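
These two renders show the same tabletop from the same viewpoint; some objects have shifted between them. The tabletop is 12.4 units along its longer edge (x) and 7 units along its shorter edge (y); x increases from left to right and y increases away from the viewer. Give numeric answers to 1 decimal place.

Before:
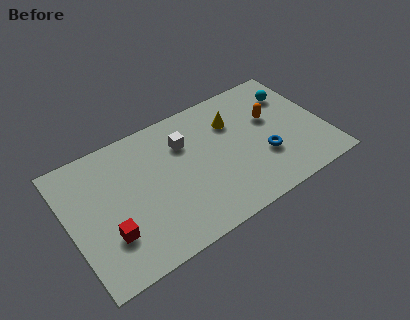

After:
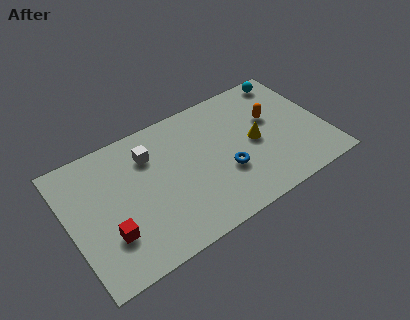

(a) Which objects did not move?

the red cube and the orange capsule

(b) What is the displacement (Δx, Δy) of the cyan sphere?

(0.0, 1.0)

The cyan sphere started near (11.2, 5.2) and ended near (11.2, 6.2).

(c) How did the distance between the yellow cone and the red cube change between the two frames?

+0.3

The distance was about 7.1 in the first image and 7.4 in the second, so they moved 0.3 units further apart.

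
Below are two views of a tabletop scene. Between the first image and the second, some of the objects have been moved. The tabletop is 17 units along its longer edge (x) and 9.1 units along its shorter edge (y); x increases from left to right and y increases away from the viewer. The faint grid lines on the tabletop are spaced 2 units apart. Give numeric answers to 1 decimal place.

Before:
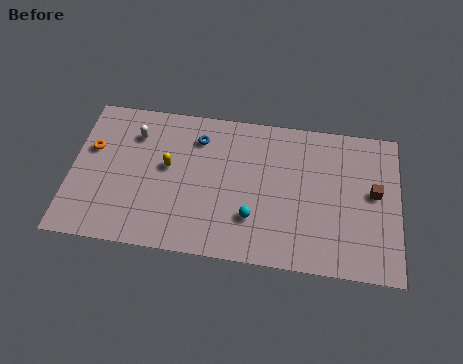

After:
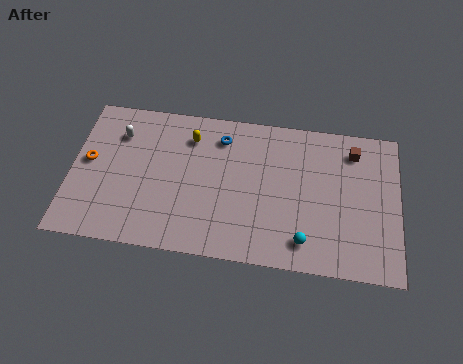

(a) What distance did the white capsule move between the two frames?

0.8

The white capsule was near (3.2, 6.9) before and (2.4, 6.8) after, so it travelled √(0.8² + 0.1²) ≈ 0.8 units.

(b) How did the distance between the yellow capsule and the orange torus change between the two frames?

+1.6

Before: roughly 4.0 units apart; after: 5.6. That's 1.6 units further apart.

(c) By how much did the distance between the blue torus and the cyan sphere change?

+1.9

Before: roughly 5.4 units apart; after: 7.3. That's 1.9 units further apart.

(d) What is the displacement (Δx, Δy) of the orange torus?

(-0.1, -0.8)

The orange torus started near (1.0, 5.7) and ended near (0.9, 4.9).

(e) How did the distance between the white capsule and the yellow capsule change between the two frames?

+1.2

Before: roughly 2.5 units apart; after: 3.7. That's 1.2 units further apart.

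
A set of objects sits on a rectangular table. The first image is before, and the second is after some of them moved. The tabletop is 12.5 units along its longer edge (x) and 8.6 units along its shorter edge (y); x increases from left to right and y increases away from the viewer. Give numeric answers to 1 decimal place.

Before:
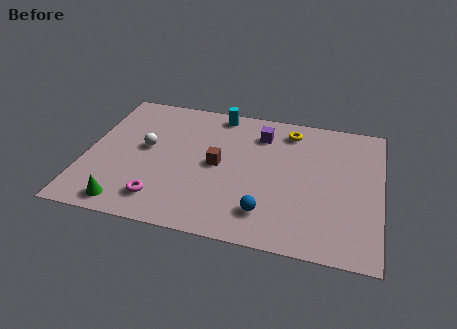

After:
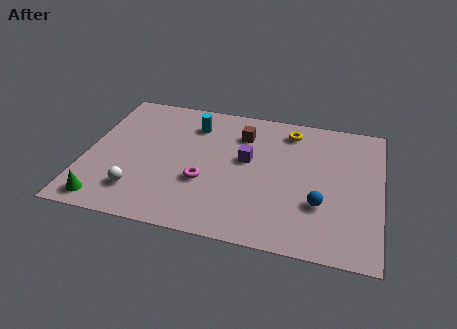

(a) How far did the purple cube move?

1.9

The purple cube moved from about (7.3, 6.7) to (6.8, 4.9), a distance of √(0.5² + 1.8²) ≈ 1.9.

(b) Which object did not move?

the yellow torus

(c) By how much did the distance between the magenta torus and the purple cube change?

-3.9

Before: roughly 6.4 units apart; after: 2.5. That's 3.9 units closer together.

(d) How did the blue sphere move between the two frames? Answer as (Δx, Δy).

(2.2, 1.0)

From the two frames, the blue sphere sits at roughly (7.8, 1.8) before and (10.0, 2.8) after.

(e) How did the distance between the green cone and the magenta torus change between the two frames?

+3.0

Before: roughly 1.5 units apart; after: 4.5. That's 3.0 units further apart.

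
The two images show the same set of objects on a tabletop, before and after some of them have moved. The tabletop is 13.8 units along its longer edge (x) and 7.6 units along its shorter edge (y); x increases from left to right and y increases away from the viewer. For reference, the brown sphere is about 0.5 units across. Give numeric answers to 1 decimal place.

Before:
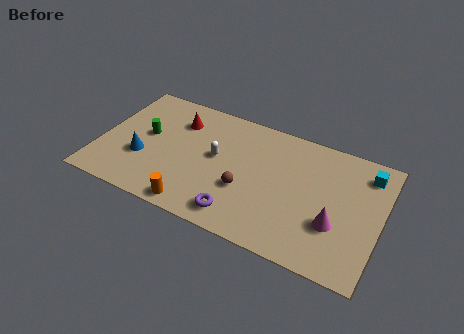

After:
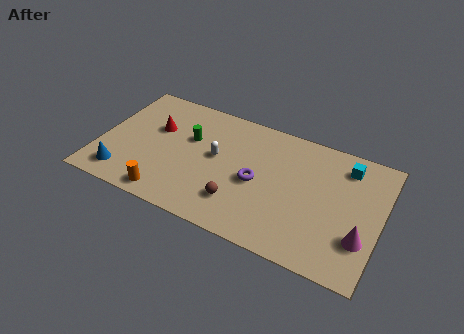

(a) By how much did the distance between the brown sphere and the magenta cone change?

+1.5

Before: roughly 4.4 units apart; after: 5.9. That's 1.5 units further apart.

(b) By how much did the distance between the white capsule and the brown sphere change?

+0.6

Before: roughly 2.1 units apart; after: 2.7. That's 0.6 units further apart.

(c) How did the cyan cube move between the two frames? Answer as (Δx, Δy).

(-1.0, 0.0)

The cyan cube was at about (12.9, 6.2) and moved to about (11.9, 6.2).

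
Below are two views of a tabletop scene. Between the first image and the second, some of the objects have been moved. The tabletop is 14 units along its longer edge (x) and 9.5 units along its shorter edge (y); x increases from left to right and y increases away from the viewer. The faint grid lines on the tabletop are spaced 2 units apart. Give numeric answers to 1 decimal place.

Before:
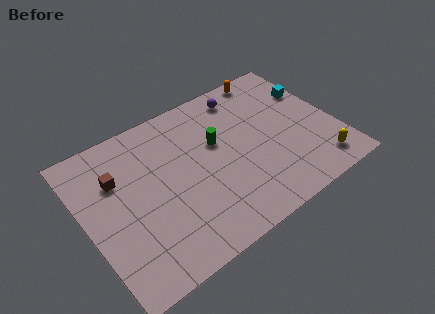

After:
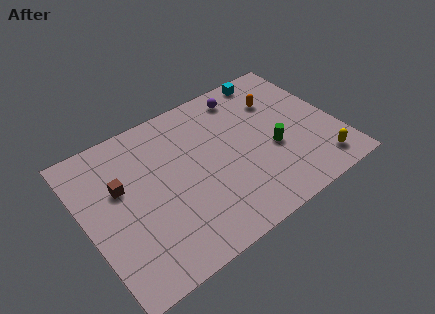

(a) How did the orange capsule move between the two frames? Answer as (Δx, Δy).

(0.0, -1.9)

From the two frames, the orange capsule sits at roughly (11.2, 8.7) before and (11.2, 6.8) after.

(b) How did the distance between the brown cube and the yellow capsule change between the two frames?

-0.3

They were about 11.6 units apart before and 11.3 after — 0.3 units closer together.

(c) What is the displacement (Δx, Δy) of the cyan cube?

(-2.0, 2.1)

From the two frames, the cyan cube sits at roughly (13.2, 6.5) before and (11.2, 8.6) after.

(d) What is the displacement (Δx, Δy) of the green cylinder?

(2.8, -2.0)

The green cylinder was at about (7.5, 5.8) and moved to about (10.3, 3.8).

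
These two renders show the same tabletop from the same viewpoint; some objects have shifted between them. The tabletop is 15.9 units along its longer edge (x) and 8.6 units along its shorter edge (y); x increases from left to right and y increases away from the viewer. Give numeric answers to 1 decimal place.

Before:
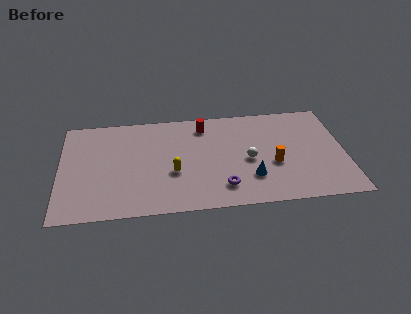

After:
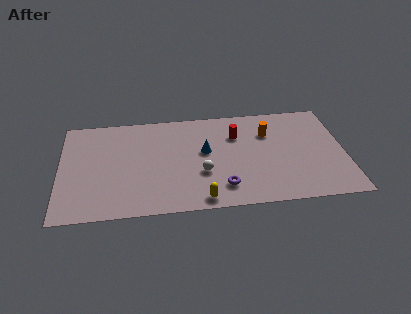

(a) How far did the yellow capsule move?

2.8

The yellow capsule was near (6.3, 3.3) before and (7.8, 0.9) after, so it travelled √(1.5² + 2.4²) ≈ 2.8 units.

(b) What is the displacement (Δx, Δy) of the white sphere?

(-2.6, -0.8)

The white sphere started near (10.5, 3.9) and ended near (7.9, 3.1).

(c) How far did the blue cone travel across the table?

3.5

The blue cone moved from about (10.6, 2.4) to (8.1, 4.9), a distance of √(2.5² + 2.5²) ≈ 3.5.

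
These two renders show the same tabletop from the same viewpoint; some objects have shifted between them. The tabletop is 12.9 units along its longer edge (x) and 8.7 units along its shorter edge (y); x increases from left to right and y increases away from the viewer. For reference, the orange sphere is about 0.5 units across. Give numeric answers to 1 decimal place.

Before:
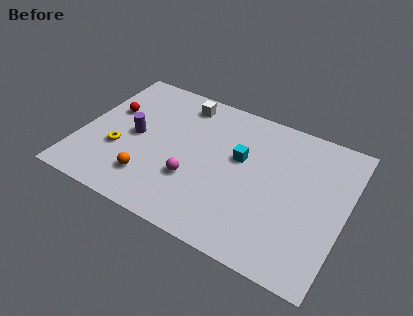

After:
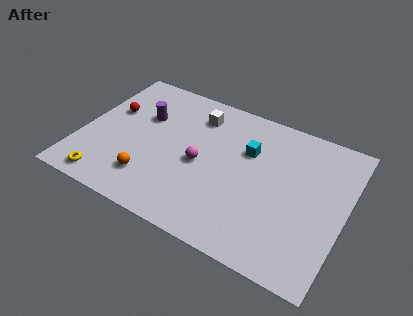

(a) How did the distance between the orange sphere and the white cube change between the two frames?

-0.3

The distance was about 5.5 in the first image and 5.2 in the second, so they moved 0.3 units closer together.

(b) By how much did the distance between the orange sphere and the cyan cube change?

+0.6

The distance was about 5.1 in the first image and 5.7 in the second, so they moved 0.6 units further apart.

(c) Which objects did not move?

the orange sphere and the red sphere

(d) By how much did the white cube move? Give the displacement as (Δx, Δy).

(0.8, -0.5)

The white cube started near (4.5, 7.4) and ended near (5.3, 6.9).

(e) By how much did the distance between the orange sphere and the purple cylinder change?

+1.3

They were about 2.5 units apart before and 3.8 after — 1.3 units further apart.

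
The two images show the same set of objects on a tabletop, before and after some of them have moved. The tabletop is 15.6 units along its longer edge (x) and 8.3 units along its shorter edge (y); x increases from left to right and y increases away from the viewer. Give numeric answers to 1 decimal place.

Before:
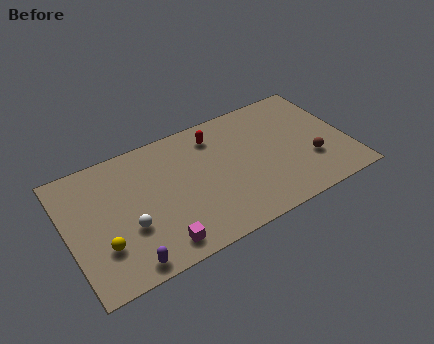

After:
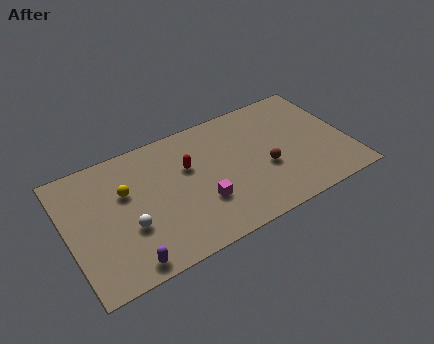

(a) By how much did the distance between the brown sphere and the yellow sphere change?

-3.8

The distance was about 11.7 in the first image and 7.9 in the second, so they moved 3.8 units closer together.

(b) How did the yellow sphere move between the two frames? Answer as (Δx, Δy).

(1.6, 2.8)

The yellow sphere was at about (1.7, 2.5) and moved to about (3.3, 5.3).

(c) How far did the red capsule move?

2.2

From (8.5, 6.7) to (6.8, 5.3), the red capsule covered √(1.7² + 1.4²) ≈ 2.2 units.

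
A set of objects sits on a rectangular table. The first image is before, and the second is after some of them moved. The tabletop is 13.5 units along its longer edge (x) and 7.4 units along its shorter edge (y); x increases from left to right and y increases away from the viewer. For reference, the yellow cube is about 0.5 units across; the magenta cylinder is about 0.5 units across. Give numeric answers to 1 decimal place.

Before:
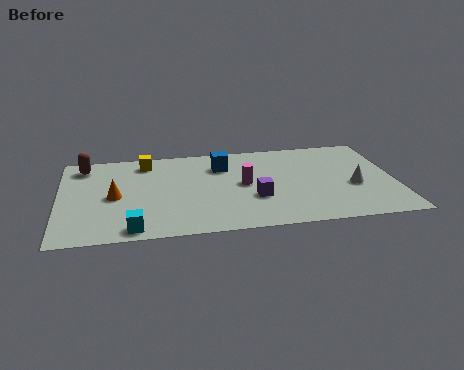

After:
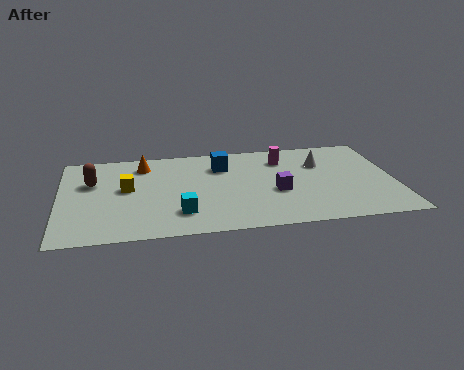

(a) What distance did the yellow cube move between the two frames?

2.2

From (3.5, 6.2) to (2.7, 4.1), the yellow cube covered √(0.8² + 2.1²) ≈ 2.2 units.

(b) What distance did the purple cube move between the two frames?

1.0

The purple cube was near (7.8, 2.6) before and (8.7, 3.0) after, so it travelled √(0.9² + 0.4²) ≈ 1.0 units.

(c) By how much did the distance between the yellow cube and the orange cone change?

-1.0

Before: roughly 3.0 units apart; after: 2.0. That's 1.0 units closer together.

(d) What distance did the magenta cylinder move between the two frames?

2.5

The magenta cylinder moved from about (7.4, 3.8) to (9.1, 5.7), a distance of √(1.7² + 1.9²) ≈ 2.5.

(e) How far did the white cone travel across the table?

2.4

The white cone moved from about (11.8, 3.0) to (10.6, 5.1), a distance of √(1.2² + 2.1²) ≈ 2.4.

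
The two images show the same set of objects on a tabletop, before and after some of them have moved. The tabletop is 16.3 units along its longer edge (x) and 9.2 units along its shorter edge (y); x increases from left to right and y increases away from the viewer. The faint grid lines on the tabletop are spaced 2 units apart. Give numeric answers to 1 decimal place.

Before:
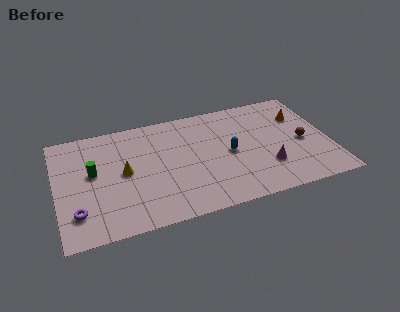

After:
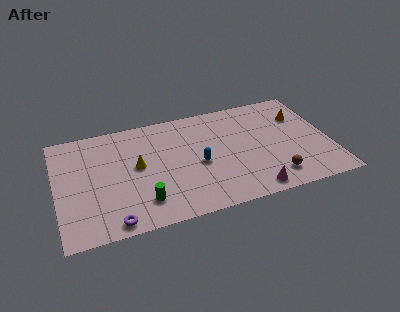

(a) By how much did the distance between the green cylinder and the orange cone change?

-1.8

The distance was about 12.7 in the first image and 10.9 in the second, so they moved 1.8 units closer together.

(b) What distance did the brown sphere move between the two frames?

3.2

The brown sphere moved from about (14.7, 4.2) to (12.7, 1.7), a distance of √(2.0² + 2.5²) ≈ 3.2.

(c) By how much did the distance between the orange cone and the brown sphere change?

+2.9

They were about 2.3 units apart before and 5.2 after — 2.9 units further apart.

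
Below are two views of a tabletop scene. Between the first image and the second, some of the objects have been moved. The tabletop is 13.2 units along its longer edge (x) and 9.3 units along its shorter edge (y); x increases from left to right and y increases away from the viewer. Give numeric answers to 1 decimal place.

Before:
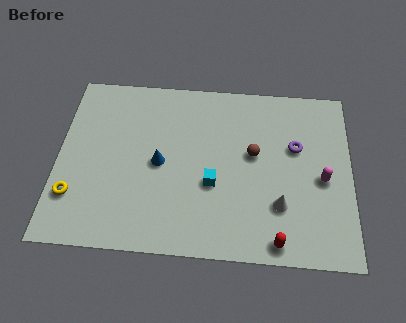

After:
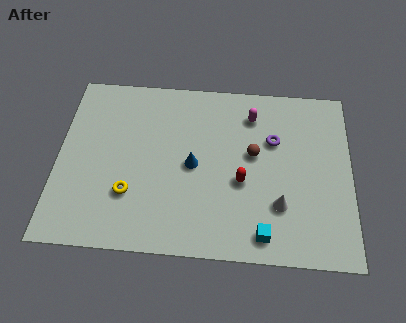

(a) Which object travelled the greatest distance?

the magenta capsule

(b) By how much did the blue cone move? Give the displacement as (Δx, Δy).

(1.5, 0.0)

From the two frames, the blue cone sits at roughly (4.6, 4.5) before and (6.1, 4.5) after.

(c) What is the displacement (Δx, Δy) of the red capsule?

(-1.6, 2.9)

The red capsule was at about (9.9, 0.9) and moved to about (8.3, 3.8).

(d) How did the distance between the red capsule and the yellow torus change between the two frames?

-4.1

The distance was about 9.2 in the first image and 5.1 in the second, so they moved 4.1 units closer together.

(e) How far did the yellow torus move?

2.5

The yellow torus moved from about (0.8, 2.5) to (3.3, 2.8), a distance of √(2.5² + 0.3²) ≈ 2.5.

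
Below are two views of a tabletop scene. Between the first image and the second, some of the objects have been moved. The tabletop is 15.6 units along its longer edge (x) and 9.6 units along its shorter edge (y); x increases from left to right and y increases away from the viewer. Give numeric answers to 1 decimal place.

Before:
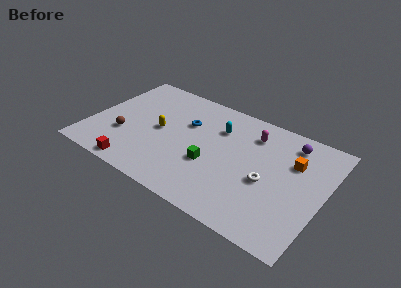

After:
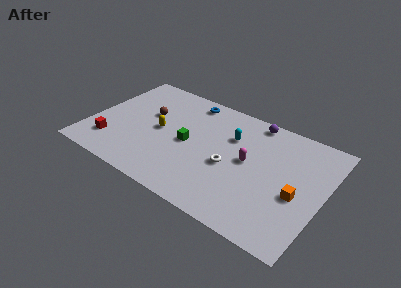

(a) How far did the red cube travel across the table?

2.4

The red cube was near (3.7, 0.9) before and (1.7, 2.2) after, so it travelled √(2.0² + 1.3²) ≈ 2.4 units.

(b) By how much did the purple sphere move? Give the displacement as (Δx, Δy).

(-2.6, 0.7)

The purple sphere started near (13.0, 8.0) and ended near (10.4, 8.7).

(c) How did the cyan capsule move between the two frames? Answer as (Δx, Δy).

(0.9, -0.3)

From the two frames, the cyan capsule sits at roughly (8.3, 6.9) before and (9.2, 6.6) after.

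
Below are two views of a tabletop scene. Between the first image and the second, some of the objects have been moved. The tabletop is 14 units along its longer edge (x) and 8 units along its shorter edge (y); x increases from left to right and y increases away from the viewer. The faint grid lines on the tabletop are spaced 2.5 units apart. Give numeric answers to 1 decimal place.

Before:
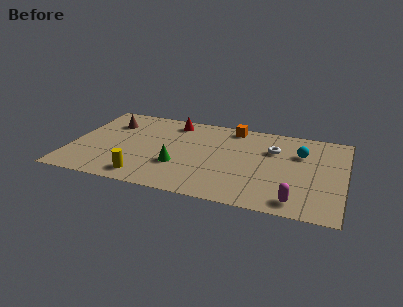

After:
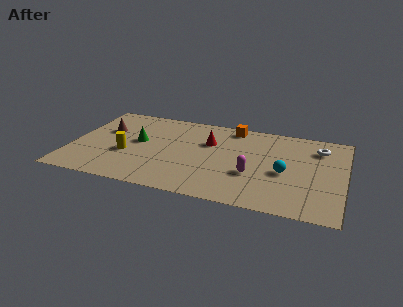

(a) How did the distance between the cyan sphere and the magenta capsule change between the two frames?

-2.7

Before: roughly 4.4 units apart; after: 1.7. That's 2.7 units closer together.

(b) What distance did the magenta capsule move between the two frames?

2.9

The magenta capsule was near (11.7, 1.1) before and (9.4, 2.9) after, so it travelled √(2.3² + 1.8²) ≈ 2.9 units.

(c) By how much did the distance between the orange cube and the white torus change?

+1.9

Before: roughly 2.7 units apart; after: 4.6. That's 1.9 units further apart.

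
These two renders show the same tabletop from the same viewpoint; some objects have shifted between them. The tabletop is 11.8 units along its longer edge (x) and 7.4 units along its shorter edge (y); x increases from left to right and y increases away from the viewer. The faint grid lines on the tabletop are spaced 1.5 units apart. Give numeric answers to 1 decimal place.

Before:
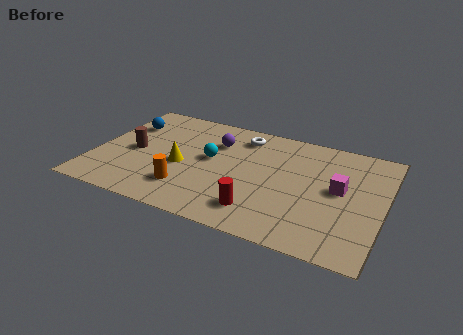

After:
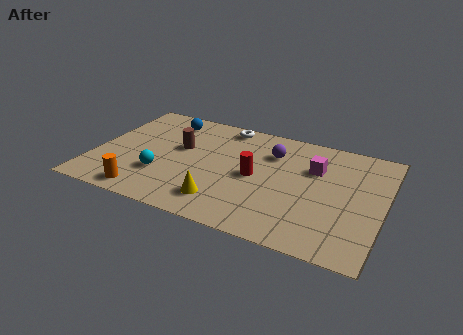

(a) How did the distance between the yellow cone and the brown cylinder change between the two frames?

+1.6

Before: roughly 2.0 units apart; after: 3.6. That's 1.6 units further apart.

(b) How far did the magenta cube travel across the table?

1.5

The magenta cube moved from about (10.0, 4.0) to (8.9, 5.0), a distance of √(1.1² + 1.0²) ≈ 1.5.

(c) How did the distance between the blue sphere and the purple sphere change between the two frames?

+0.8

Before: roughly 3.8 units apart; after: 4.6. That's 0.8 units further apart.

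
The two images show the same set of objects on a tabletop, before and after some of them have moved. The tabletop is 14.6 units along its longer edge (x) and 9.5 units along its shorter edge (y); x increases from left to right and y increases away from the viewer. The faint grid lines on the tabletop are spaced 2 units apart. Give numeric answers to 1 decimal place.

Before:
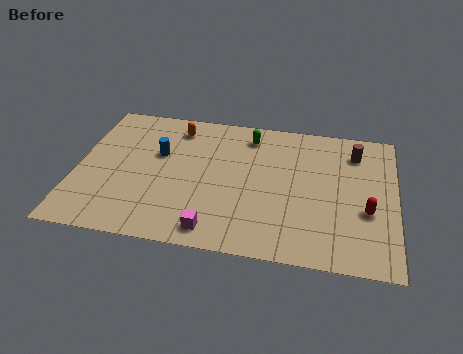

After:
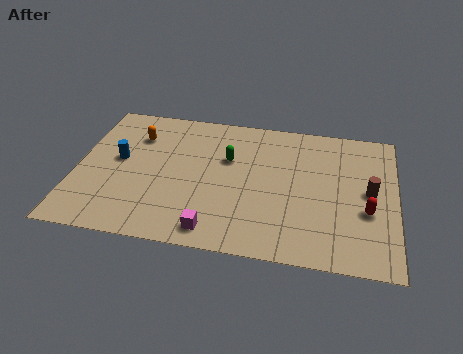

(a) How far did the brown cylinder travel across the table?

2.7

From (12.7, 7.5) to (13.4, 4.9), the brown cylinder covered √(0.7² + 2.6²) ≈ 2.7 units.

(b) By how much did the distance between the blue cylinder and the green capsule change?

+0.5

Before: roughly 4.6 units apart; after: 5.1. That's 0.5 units further apart.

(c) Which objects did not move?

the red capsule and the magenta cube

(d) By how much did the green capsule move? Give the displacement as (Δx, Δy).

(-0.9, -1.8)

The green capsule started near (7.8, 7.9) and ended near (6.9, 6.1).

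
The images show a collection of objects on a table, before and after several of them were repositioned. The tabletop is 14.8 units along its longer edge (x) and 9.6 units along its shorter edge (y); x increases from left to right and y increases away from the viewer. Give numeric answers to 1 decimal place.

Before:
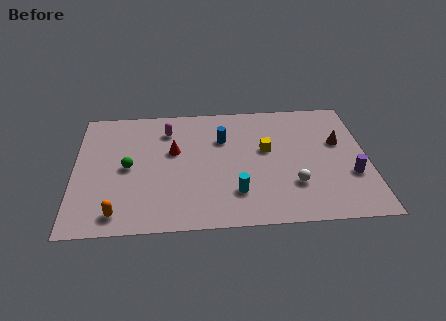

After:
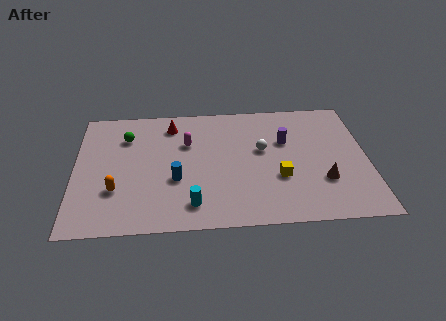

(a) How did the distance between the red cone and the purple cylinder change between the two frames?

-3.2

The distance was about 9.2 in the first image and 6.0 in the second, so they moved 3.2 units closer together.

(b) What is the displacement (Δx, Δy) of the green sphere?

(-0.1, 2.4)

The green sphere was at about (2.7, 4.7) and moved to about (2.6, 7.1).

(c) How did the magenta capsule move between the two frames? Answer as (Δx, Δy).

(1.0, -1.1)

From the two frames, the magenta capsule sits at roughly (4.7, 7.5) before and (5.7, 6.4) after.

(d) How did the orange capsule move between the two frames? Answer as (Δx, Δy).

(-0.1, 1.7)

The orange capsule started near (2.2, 1.3) and ended near (2.1, 3.0).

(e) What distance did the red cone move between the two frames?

2.1

From (5.0, 5.8) to (4.9, 7.9), the red cone covered √(0.1² + 2.1²) ≈ 2.1 units.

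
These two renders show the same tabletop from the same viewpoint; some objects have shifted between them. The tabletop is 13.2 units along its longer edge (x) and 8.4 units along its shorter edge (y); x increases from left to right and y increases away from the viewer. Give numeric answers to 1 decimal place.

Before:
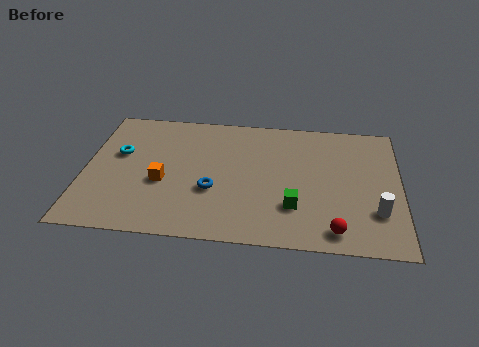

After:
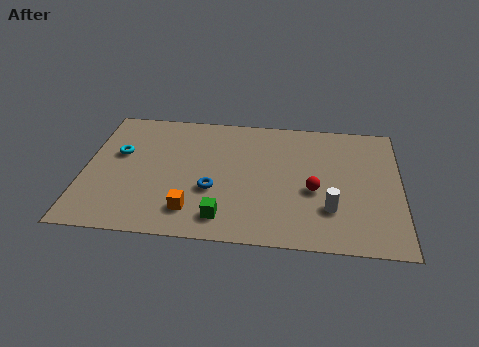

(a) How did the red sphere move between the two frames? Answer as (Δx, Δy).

(-0.9, 2.4)

From the two frames, the red sphere sits at roughly (10.5, 1.1) before and (9.6, 3.5) after.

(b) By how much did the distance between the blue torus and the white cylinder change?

-1.9

The distance was about 6.8 in the first image and 4.9 in the second, so they moved 1.9 units closer together.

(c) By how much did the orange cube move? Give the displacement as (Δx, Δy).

(1.3, -1.7)

From the two frames, the orange cube sits at roughly (3.3, 3.4) before and (4.6, 1.7) after.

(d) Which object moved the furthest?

the green cube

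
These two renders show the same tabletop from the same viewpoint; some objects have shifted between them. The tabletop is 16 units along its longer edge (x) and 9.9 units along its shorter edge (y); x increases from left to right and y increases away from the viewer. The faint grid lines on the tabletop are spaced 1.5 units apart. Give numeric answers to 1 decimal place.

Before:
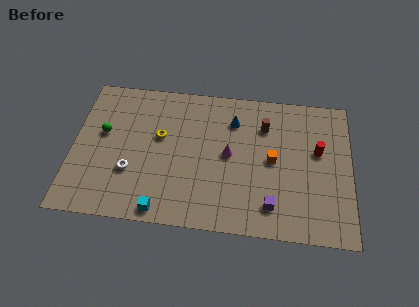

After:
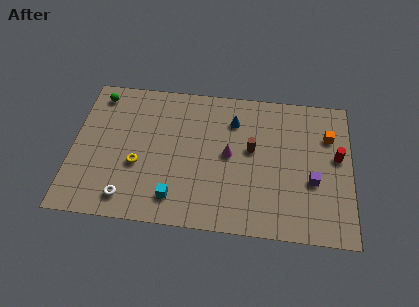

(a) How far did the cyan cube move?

1.1

From (5.3, 0.9) to (6.0, 1.8), the cyan cube covered √(0.7² + 0.9²) ≈ 1.1 units.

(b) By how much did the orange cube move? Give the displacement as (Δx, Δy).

(3.2, 2.0)

The orange cube started near (11.5, 5.0) and ended near (14.7, 7.0).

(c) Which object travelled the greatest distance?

the orange cube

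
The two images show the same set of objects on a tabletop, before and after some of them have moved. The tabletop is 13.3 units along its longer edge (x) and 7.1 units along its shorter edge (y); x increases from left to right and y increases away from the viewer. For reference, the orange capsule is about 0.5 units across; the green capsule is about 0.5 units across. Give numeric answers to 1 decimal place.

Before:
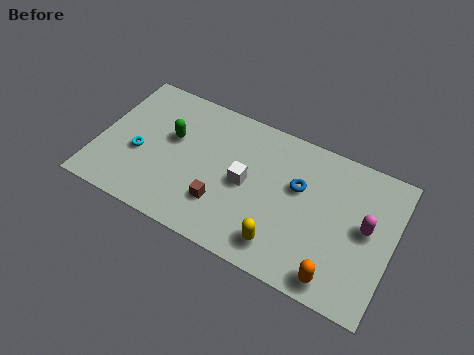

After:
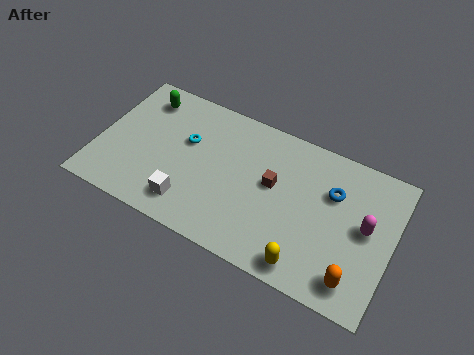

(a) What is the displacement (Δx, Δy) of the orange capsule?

(0.8, 0.3)

From the two frames, the orange capsule sits at roughly (11.1, 0.9) before and (11.9, 1.2) after.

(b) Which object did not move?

the magenta capsule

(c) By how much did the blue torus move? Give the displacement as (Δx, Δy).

(1.5, 0.4)

From the two frames, the blue torus sits at roughly (9.0, 4.4) before and (10.5, 4.8) after.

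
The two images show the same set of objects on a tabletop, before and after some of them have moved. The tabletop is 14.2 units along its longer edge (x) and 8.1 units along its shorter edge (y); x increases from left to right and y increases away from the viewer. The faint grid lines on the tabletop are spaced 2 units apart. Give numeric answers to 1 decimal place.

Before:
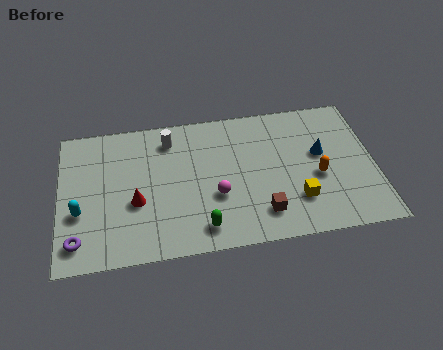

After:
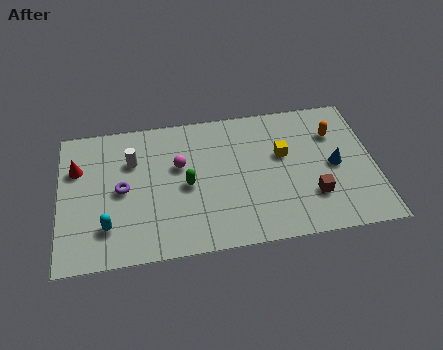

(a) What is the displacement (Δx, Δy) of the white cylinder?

(-1.7, -1.0)

The white cylinder started near (5.0, 6.6) and ended near (3.3, 5.6).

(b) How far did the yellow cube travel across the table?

2.7

The yellow cube was near (10.6, 2.2) before and (10.1, 4.9) after, so it travelled √(0.5² + 2.7²) ≈ 2.7 units.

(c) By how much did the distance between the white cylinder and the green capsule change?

-2.5

Before: roughly 5.5 units apart; after: 3.0. That's 2.5 units closer together.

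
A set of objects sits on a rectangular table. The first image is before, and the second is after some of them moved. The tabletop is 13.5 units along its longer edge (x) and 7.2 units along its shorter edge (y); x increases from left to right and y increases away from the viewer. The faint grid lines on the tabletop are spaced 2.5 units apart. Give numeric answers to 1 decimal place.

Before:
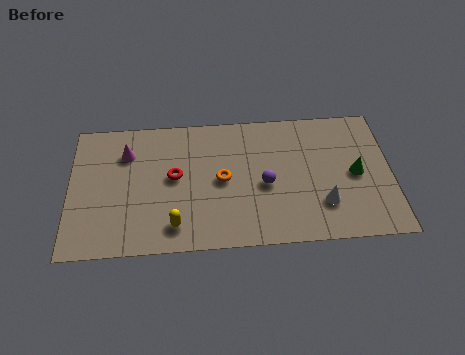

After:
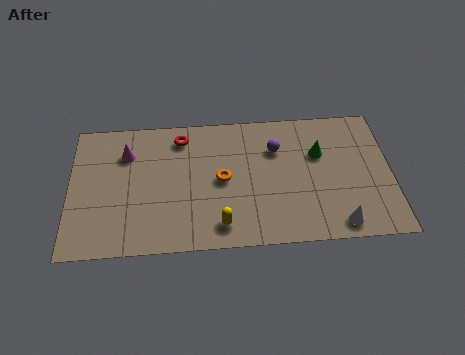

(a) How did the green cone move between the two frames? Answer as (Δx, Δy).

(-1.5, 1.2)

The green cone was at about (12.0, 3.5) and moved to about (10.5, 4.7).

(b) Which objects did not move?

the orange torus and the magenta cone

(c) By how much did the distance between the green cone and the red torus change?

-1.7

Before: roughly 7.6 units apart; after: 5.9. That's 1.7 units closer together.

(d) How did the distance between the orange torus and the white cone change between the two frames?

+1.0

Before: roughly 4.5 units apart; after: 5.5. That's 1.0 units further apart.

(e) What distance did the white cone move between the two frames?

1.3

The white cone moved from about (10.6, 2.0) to (11.2, 0.9), a distance of √(0.6² + 1.1²) ≈ 1.3.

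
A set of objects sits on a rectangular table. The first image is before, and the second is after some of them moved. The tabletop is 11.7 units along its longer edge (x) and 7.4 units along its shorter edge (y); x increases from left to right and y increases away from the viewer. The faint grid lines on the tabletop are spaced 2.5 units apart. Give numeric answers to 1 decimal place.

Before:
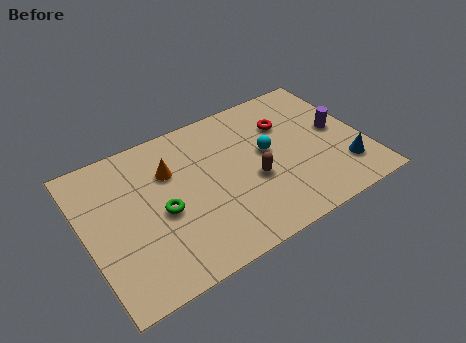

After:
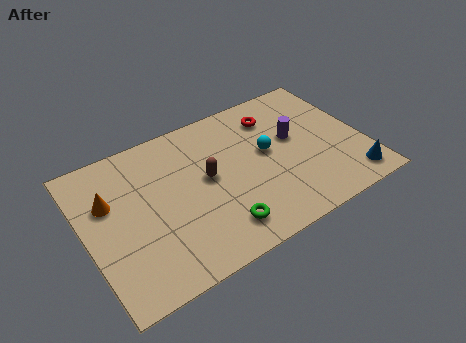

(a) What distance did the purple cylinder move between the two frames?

1.8

The purple cylinder was near (10.7, 3.9) before and (8.9, 4.3) after, so it travelled √(1.8² + 0.4²) ≈ 1.8 units.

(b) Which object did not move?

the cyan sphere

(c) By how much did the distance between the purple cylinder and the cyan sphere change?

-1.8

Before: roughly 3.0 units apart; after: 1.2. That's 1.8 units closer together.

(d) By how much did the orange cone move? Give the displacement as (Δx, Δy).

(-2.6, -0.3)

The orange cone was at about (3.7, 5.1) and moved to about (1.1, 4.8).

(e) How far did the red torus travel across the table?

0.7

The red torus moved from about (8.7, 5.2) to (8.3, 5.8), a distance of √(0.4² + 0.6²) ≈ 0.7.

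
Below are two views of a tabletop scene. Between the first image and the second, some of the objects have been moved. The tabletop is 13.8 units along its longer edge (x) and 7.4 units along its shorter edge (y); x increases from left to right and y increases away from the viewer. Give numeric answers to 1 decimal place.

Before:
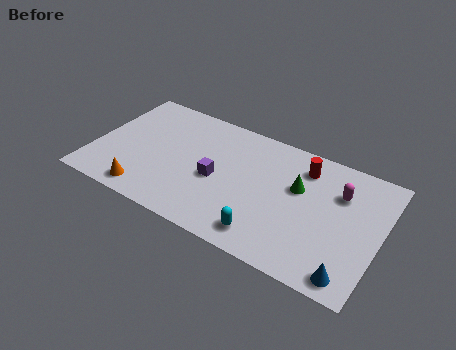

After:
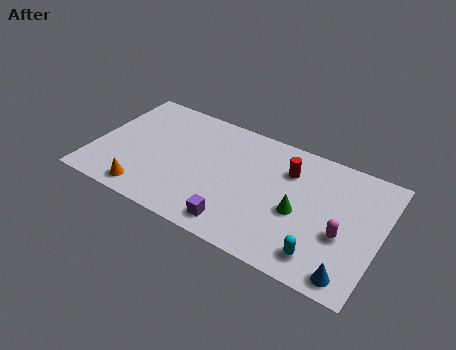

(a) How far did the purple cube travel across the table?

2.6

From (6.0, 3.3) to (7.3, 1.1), the purple cube covered √(1.3² + 2.2²) ≈ 2.6 units.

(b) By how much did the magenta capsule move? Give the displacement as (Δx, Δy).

(0.4, -2.3)

The magenta capsule started near (11.7, 5.2) and ended near (12.1, 2.9).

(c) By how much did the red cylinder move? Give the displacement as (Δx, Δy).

(-0.7, -0.5)

The red cylinder started near (9.9, 5.9) and ended near (9.2, 5.4).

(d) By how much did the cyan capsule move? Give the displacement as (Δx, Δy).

(2.6, 0.1)

From the two frames, the cyan capsule sits at roughly (8.7, 1.2) before and (11.3, 1.3) after.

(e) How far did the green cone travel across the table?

1.4

The green cone moved from about (9.8, 4.6) to (10.0, 3.2), a distance of √(0.2² + 1.4²) ≈ 1.4.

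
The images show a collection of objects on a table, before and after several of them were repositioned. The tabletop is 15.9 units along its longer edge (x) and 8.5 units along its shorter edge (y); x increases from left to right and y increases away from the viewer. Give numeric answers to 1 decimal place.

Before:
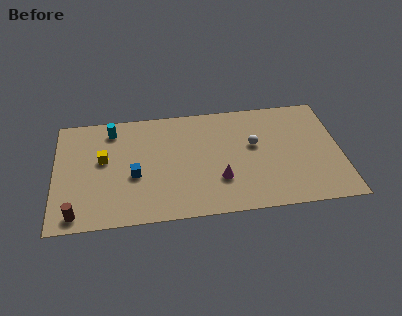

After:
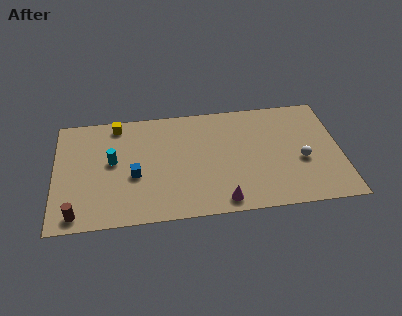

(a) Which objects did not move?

the blue cube and the brown cylinder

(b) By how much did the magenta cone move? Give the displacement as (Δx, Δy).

(0.1, -1.6)

From the two frames, the magenta cone sits at roughly (9.1, 2.6) before and (9.2, 1.0) after.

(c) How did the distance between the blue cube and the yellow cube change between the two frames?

+1.9

Before: roughly 2.2 units apart; after: 4.1. That's 1.9 units further apart.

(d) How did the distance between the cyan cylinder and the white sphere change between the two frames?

+2.4

Before: roughly 8.2 units apart; after: 10.6. That's 2.4 units further apart.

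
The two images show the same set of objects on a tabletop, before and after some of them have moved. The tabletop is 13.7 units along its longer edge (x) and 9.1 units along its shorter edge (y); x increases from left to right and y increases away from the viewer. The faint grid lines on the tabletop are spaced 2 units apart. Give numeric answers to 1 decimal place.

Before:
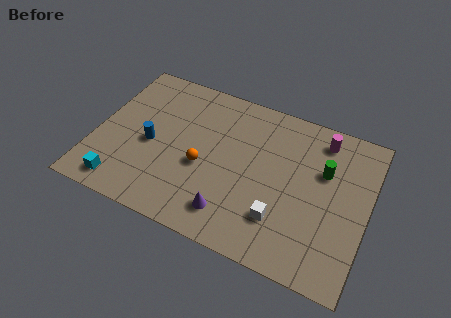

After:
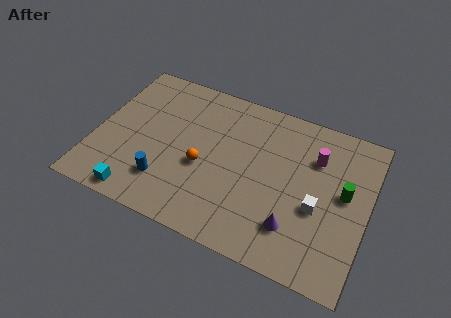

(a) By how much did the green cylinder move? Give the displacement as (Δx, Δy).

(1.1, -0.9)

The green cylinder started near (11.4, 5.9) and ended near (12.5, 5.0).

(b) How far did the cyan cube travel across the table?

0.9

From (1.7, 1.2) to (2.6, 0.9), the cyan cube covered √(0.9² + 0.3²) ≈ 0.9 units.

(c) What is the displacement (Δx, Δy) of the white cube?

(1.7, 1.3)

The white cube started near (9.6, 2.4) and ended near (11.3, 3.7).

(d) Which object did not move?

the orange sphere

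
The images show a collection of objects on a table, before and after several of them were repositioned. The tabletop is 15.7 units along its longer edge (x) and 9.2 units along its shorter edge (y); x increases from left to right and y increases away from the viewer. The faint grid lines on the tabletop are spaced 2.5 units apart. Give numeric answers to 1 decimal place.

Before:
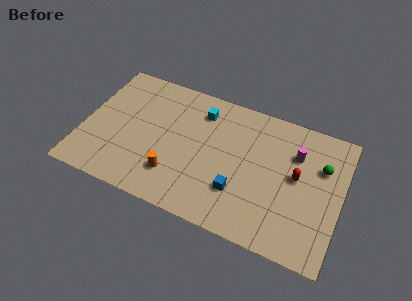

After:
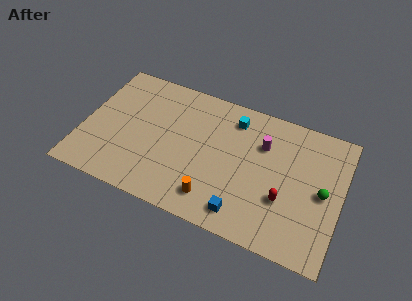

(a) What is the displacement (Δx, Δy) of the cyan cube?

(2.0, 0.2)

The cyan cube was at about (6.9, 7.3) and moved to about (8.9, 7.5).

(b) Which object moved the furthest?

the orange cylinder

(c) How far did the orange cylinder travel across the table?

2.6

From (5.8, 2.3) to (8.3, 1.7), the orange cylinder covered √(2.5² + 0.6²) ≈ 2.6 units.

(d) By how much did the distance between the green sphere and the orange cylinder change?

-2.5

They were about 9.4 units apart before and 6.9 after — 2.5 units closer together.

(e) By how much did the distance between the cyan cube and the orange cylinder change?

+0.7

The distance was about 5.1 in the first image and 5.8 in the second, so they moved 0.7 units further apart.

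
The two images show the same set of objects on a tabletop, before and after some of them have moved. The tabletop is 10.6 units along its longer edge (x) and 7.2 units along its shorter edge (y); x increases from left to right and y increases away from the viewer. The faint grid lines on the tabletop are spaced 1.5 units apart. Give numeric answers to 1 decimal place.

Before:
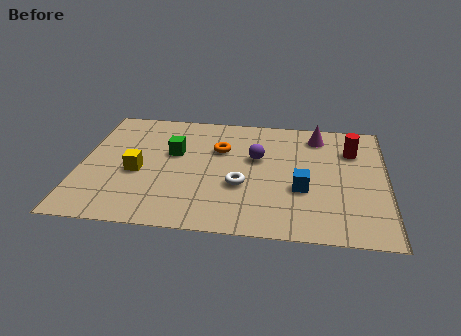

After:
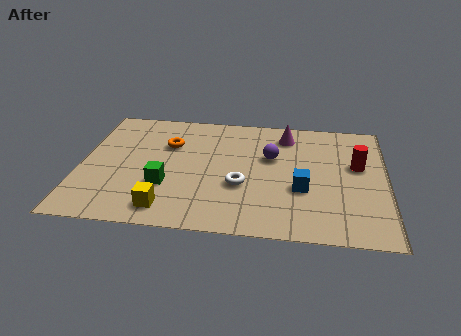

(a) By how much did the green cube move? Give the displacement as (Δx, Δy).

(-0.2, -2.0)

The green cube started near (3.2, 4.4) and ended near (3.0, 2.4).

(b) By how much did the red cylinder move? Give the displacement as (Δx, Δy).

(0.2, -0.9)

The red cylinder started near (9.4, 5.2) and ended near (9.6, 4.3).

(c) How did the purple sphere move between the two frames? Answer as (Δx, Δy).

(0.5, 0.1)

The purple sphere started near (6.1, 4.4) and ended near (6.6, 4.5).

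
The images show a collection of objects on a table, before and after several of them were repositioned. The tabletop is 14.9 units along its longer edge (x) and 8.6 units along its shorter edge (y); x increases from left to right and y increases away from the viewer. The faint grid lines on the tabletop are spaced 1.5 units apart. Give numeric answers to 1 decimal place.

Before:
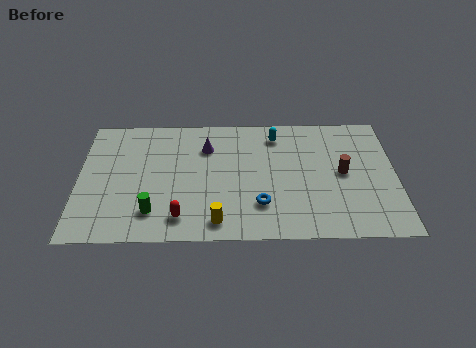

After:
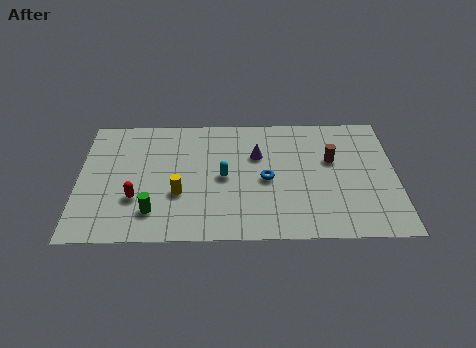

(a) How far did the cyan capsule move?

3.8

The cyan capsule was near (9.3, 7.1) before and (6.8, 4.2) after, so it travelled √(2.5² + 2.9²) ≈ 3.8 units.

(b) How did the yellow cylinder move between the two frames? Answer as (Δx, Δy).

(-1.8, 1.9)

The yellow cylinder was at about (6.5, 1.2) and moved to about (4.7, 3.1).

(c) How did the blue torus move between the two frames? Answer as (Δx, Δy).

(0.3, 1.7)

The blue torus started near (8.5, 2.3) and ended near (8.8, 4.0).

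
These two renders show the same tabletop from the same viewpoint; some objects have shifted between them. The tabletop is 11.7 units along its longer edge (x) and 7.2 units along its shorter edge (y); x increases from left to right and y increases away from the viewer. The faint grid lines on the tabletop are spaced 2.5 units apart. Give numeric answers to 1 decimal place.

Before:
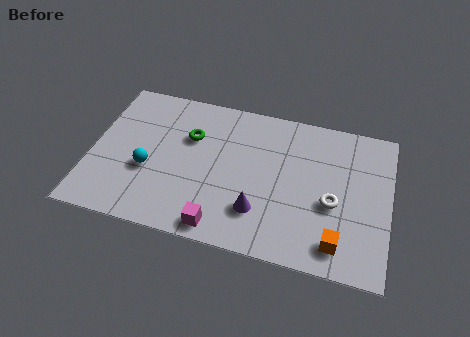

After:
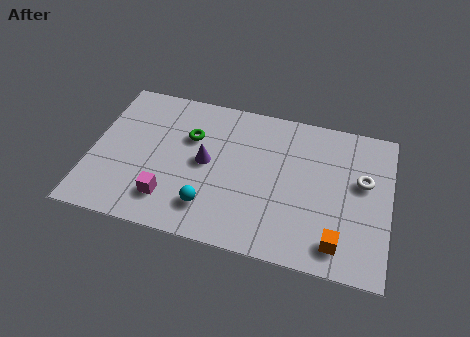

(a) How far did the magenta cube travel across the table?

2.2

The magenta cube was near (5.3, 0.8) before and (3.2, 1.6) after, so it travelled √(2.1² + 0.8²) ≈ 2.2 units.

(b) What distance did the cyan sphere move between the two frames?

2.8

The cyan sphere moved from about (2.3, 2.8) to (4.8, 1.6), a distance of √(2.5² + 1.2²) ≈ 2.8.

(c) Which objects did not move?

the orange cube and the green torus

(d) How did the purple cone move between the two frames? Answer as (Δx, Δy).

(-2.2, 1.8)

The purple cone was at about (6.7, 1.9) and moved to about (4.5, 3.7).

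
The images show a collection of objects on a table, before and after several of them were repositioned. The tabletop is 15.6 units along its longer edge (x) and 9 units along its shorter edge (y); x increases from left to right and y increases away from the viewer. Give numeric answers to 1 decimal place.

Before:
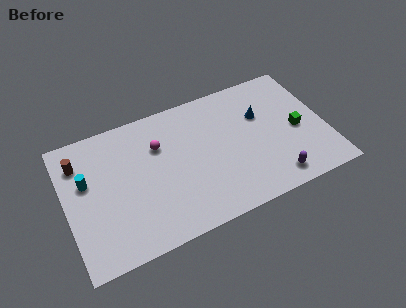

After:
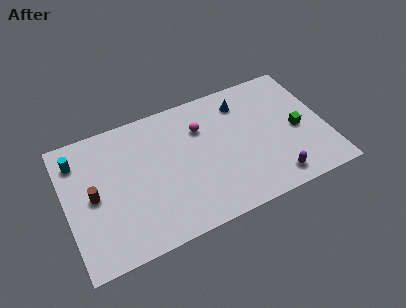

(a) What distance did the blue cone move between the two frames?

1.6

The blue cone moved from about (11.9, 5.9) to (10.9, 7.2), a distance of √(1.0² + 1.3²) ≈ 1.6.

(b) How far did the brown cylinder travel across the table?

2.6

The brown cylinder moved from about (1.0, 6.9) to (1.6, 4.4), a distance of √(0.6² + 2.5²) ≈ 2.6.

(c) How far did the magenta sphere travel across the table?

2.6

The magenta sphere moved from about (5.7, 6.2) to (8.3, 6.4), a distance of √(2.6² + 0.2²) ≈ 2.6.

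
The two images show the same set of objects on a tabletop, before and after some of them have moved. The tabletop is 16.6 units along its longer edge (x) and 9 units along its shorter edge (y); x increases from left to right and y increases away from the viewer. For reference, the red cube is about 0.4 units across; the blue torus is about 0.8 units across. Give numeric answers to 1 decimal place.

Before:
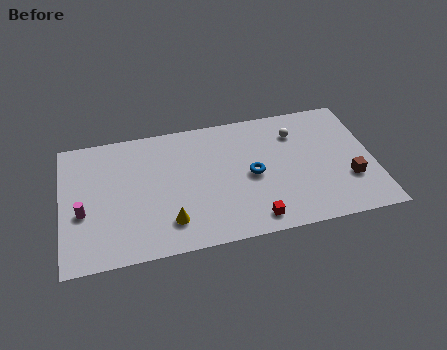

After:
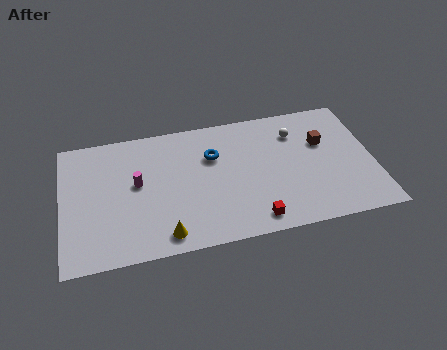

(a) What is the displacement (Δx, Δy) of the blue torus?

(-2.0, 1.8)

The blue torus started near (10.1, 4.3) and ended near (8.1, 6.1).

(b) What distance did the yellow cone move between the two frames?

0.9

From (5.6, 2.0) to (5.3, 1.2), the yellow cone covered √(0.3² + 0.8²) ≈ 0.9 units.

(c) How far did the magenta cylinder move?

3.2

The magenta cylinder was near (1.1, 3.6) before and (4.0, 5.0) after, so it travelled √(2.9² + 1.4²) ≈ 3.2 units.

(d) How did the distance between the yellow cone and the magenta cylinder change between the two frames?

-0.8

The distance was about 4.8 in the first image and 4.0 in the second, so they moved 0.8 units closer together.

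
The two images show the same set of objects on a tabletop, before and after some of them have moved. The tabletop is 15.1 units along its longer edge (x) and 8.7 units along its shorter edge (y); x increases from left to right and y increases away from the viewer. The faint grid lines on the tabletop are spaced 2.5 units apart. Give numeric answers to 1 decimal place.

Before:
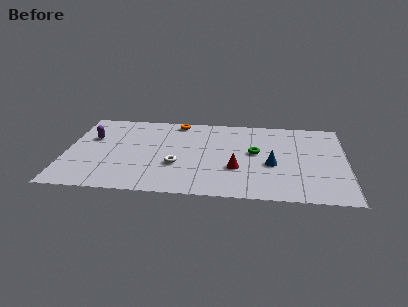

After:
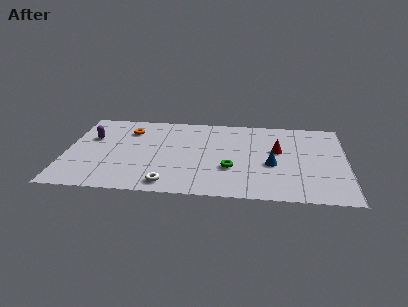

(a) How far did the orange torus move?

2.9

The orange torus was near (5.9, 7.8) before and (3.3, 6.6) after, so it travelled √(2.6² + 1.2²) ≈ 2.9 units.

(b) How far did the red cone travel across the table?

3.0

From (9.2, 3.0) to (11.4, 5.1), the red cone covered √(2.2² + 2.1²) ≈ 3.0 units.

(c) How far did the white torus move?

2.0

From (6.0, 3.1) to (5.6, 1.1), the white torus covered √(0.4² + 2.0²) ≈ 2.0 units.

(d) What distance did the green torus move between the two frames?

2.2

The green torus was near (10.2, 4.8) before and (8.9, 3.0) after, so it travelled √(1.3² + 1.8²) ≈ 2.2 units.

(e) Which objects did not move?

the purple capsule and the blue cone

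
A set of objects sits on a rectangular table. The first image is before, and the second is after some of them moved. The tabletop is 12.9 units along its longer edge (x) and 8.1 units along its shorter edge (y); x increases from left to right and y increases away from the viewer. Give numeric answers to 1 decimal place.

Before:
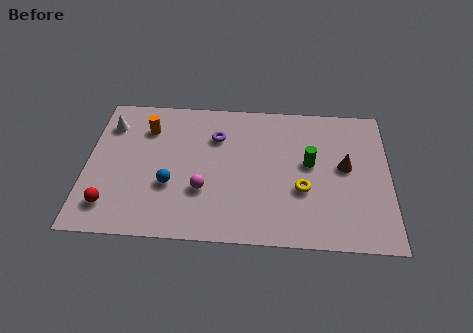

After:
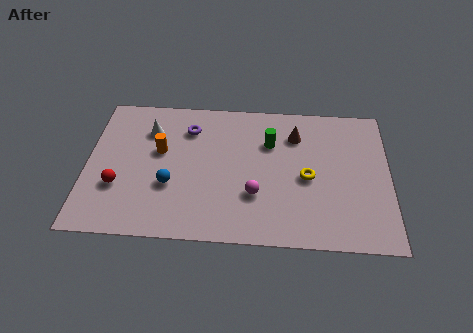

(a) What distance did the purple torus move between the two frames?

1.3

From (5.5, 5.8) to (4.3, 6.2), the purple torus covered √(1.2² + 0.4²) ≈ 1.3 units.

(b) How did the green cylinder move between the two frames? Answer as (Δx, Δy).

(-1.7, 1.1)

The green cylinder was at about (9.5, 4.5) and moved to about (7.8, 5.6).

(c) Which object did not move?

the blue sphere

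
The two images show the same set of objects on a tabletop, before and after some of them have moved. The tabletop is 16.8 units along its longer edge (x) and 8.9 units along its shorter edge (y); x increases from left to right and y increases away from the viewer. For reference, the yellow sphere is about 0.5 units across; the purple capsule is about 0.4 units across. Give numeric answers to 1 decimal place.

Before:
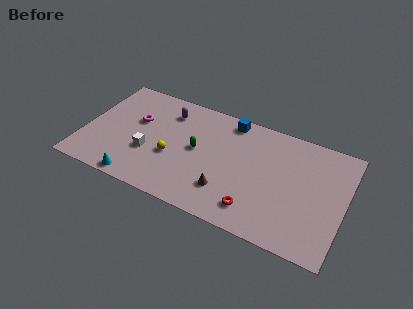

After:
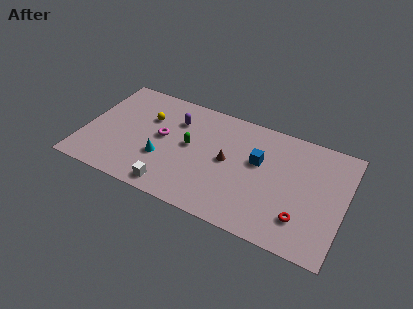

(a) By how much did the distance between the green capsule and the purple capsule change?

-1.2

The distance was about 3.2 in the first image and 2.0 in the second, so they moved 1.2 units closer together.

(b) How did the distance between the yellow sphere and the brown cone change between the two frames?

+1.7

Before: roughly 3.9 units apart; after: 5.6. That's 1.7 units further apart.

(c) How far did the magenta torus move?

1.9

From (3.2, 5.5) to (5.0, 4.8), the magenta torus covered √(1.8² + 0.7²) ≈ 1.9 units.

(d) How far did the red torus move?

2.9

From (11.4, 1.7) to (14.3, 2.2), the red torus covered √(2.9² + 0.5²) ≈ 2.9 units.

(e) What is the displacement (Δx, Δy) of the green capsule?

(-0.5, 0.1)

The green capsule started near (7.3, 4.7) and ended near (6.8, 4.8).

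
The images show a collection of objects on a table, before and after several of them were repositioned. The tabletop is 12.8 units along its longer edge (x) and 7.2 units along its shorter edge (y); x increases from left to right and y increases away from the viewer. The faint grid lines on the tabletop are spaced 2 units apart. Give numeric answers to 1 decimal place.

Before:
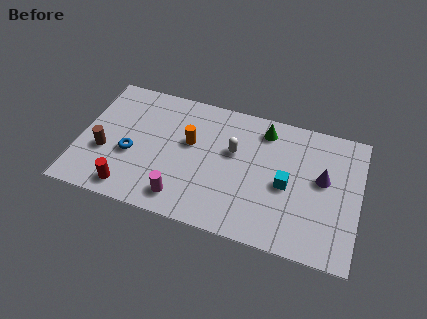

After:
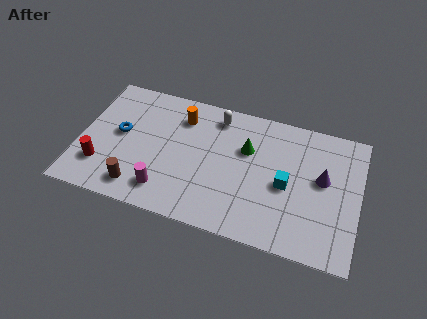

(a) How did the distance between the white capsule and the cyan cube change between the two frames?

+1.7

Before: roughly 2.7 units apart; after: 4.4. That's 1.7 units further apart.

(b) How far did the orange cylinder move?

1.4

The orange cylinder moved from about (5.0, 4.3) to (4.5, 5.6), a distance of √(0.5² + 1.3²) ≈ 1.4.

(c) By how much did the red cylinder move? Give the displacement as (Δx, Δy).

(-1.4, 0.9)

The red cylinder started near (2.5, 1.0) and ended near (1.1, 1.9).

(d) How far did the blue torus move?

1.2

The blue torus was near (2.4, 2.9) before and (1.8, 3.9) after, so it travelled √(0.6² + 1.0²) ≈ 1.2 units.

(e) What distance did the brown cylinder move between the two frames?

2.3

From (1.2, 2.7) to (2.9, 1.2), the brown cylinder covered √(1.7² + 1.5²) ≈ 2.3 units.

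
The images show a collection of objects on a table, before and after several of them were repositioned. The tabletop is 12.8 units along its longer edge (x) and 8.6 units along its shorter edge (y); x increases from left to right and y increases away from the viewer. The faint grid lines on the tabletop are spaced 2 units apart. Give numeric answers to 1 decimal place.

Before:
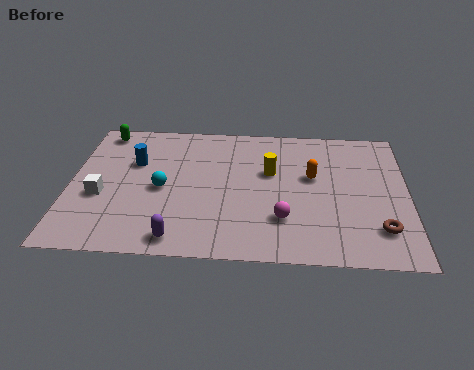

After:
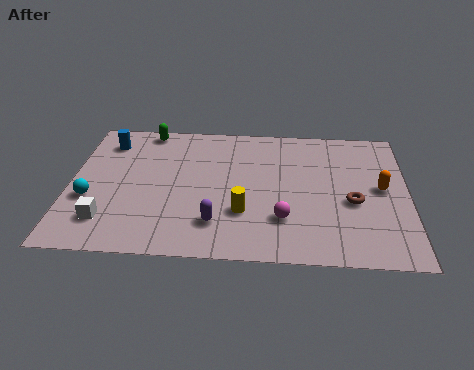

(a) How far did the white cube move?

1.5

The white cube was near (1.2, 3.4) before and (1.5, 1.9) after, so it travelled √(0.3² + 1.5²) ≈ 1.5 units.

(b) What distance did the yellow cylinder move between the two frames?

2.8

The yellow cylinder moved from about (7.6, 5.3) to (6.6, 2.7), a distance of √(1.0² + 2.6²) ≈ 2.8.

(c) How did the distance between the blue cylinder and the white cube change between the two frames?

+2.5

The distance was about 2.5 in the first image and 5.0 in the second, so they moved 2.5 units further apart.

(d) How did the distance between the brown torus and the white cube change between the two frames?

-1.2

The distance was about 10.6 in the first image and 9.4 in the second, so they moved 1.2 units closer together.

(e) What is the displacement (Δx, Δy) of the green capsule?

(1.7, 0.2)

From the two frames, the green capsule sits at roughly (1.1, 7.6) before and (2.8, 7.8) after.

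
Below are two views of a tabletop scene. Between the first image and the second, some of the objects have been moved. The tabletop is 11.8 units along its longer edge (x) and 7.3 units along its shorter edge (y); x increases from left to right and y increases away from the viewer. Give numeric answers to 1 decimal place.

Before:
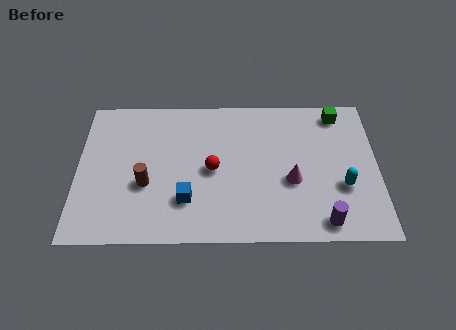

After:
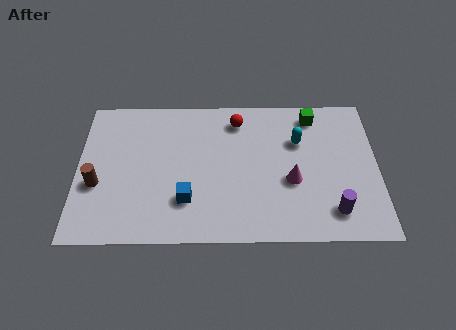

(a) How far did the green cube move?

1.0

From (10.3, 6.3) to (9.3, 6.2), the green cube covered √(1.0² + 0.1²) ≈ 1.0 units.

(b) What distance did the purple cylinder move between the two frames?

0.6

The purple cylinder was near (9.6, 0.9) before and (10.0, 1.4) after, so it travelled √(0.4² + 0.5²) ≈ 0.6 units.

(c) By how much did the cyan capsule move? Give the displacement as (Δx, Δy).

(-1.7, 2.3)

The cyan capsule was at about (10.4, 2.6) and moved to about (8.7, 4.9).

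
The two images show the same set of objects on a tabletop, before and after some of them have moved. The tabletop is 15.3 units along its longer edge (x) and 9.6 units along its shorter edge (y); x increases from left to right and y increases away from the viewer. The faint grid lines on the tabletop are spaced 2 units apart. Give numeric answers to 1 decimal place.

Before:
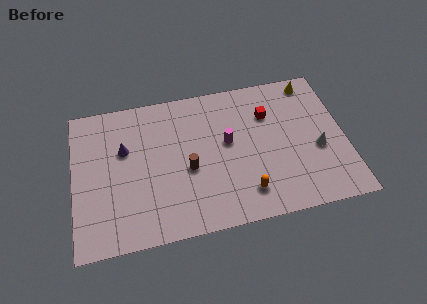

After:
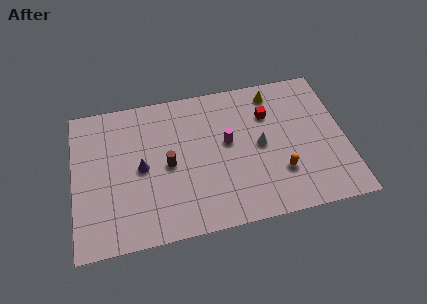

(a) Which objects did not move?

the red cube and the magenta cylinder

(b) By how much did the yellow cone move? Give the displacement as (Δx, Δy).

(-2.2, -0.3)

From the two frames, the yellow cone sits at roughly (13.7, 8.5) before and (11.5, 8.2) after.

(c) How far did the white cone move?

3.3

The white cone was near (13.7, 3.9) before and (10.5, 4.8) after, so it travelled √(3.2² + 0.9²) ≈ 3.3 units.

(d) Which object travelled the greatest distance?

the white cone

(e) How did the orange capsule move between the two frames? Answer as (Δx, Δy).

(2.0, 0.9)

The orange capsule started near (9.5, 1.9) and ended near (11.5, 2.8).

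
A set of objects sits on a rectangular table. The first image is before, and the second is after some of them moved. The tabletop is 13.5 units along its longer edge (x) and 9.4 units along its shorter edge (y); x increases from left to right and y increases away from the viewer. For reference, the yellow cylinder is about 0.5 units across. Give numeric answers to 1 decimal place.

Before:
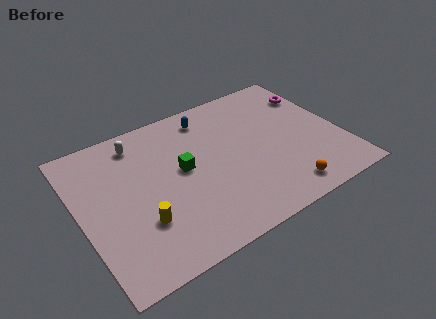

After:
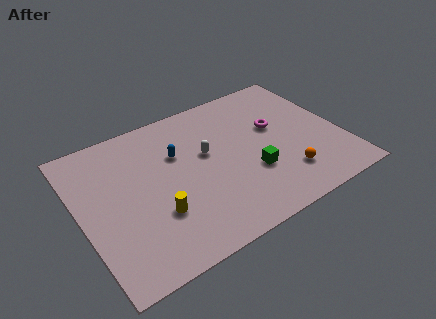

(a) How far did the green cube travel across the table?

3.8

The green cube was near (5.3, 5.1) before and (8.6, 3.2) after, so it travelled √(3.3² + 1.9²) ≈ 3.8 units.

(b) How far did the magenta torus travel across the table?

2.8

From (12.7, 7.0) to (10.3, 5.6), the magenta torus covered √(2.4² + 1.4²) ≈ 2.8 units.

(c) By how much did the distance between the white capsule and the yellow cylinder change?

-1.1

They were about 5.0 units apart before and 3.9 after — 1.1 units closer together.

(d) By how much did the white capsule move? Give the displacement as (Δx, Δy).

(3.2, -2.4)

The white capsule was at about (3.4, 7.9) and moved to about (6.6, 5.5).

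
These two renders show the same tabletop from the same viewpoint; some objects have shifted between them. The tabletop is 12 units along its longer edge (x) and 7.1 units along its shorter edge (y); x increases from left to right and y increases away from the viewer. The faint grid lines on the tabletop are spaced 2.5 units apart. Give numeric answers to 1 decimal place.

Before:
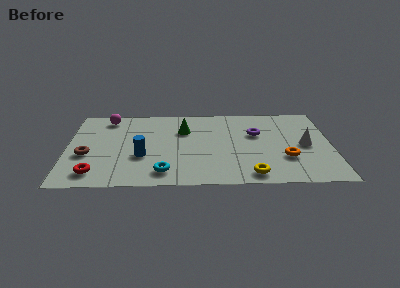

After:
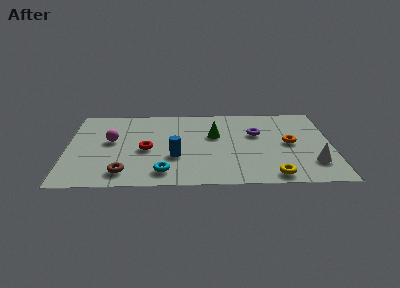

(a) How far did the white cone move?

1.6

The white cone moved from about (10.8, 3.4) to (11.1, 1.8), a distance of √(0.3² + 1.6²) ≈ 1.6.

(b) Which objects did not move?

the cyan torus and the purple torus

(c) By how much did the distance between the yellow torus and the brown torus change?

-0.9

The distance was about 7.6 in the first image and 6.7 in the second, so they moved 0.9 units closer together.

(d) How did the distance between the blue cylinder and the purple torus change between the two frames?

-1.3

The distance was about 5.5 in the first image and 4.2 in the second, so they moved 1.3 units closer together.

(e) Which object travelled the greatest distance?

the red torus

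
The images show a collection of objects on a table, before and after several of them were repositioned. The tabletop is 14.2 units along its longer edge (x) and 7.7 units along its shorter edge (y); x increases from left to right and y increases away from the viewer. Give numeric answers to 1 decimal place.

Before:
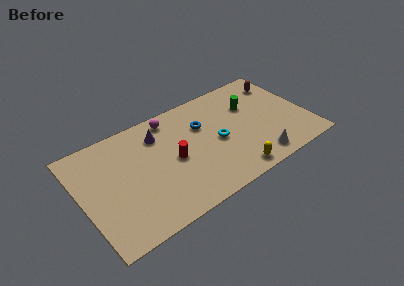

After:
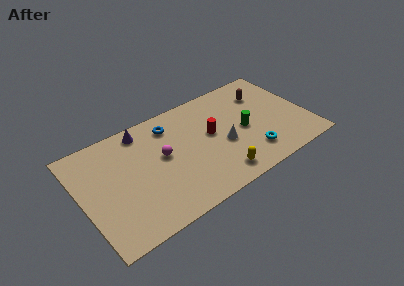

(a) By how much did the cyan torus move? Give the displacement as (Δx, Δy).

(1.8, -1.9)

The cyan torus started near (8.5, 3.6) and ended near (10.3, 1.7).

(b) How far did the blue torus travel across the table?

2.1

The blue torus moved from about (7.8, 5.2) to (5.9, 6.2), a distance of √(1.9² + 1.0²) ≈ 2.1.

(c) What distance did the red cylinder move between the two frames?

2.6

The red cylinder moved from about (5.7, 3.7) to (8.2, 4.3), a distance of √(2.5² + 0.6²) ≈ 2.6.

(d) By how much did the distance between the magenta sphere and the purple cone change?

+1.4

Before: roughly 1.2 units apart; after: 2.6. That's 1.4 units further apart.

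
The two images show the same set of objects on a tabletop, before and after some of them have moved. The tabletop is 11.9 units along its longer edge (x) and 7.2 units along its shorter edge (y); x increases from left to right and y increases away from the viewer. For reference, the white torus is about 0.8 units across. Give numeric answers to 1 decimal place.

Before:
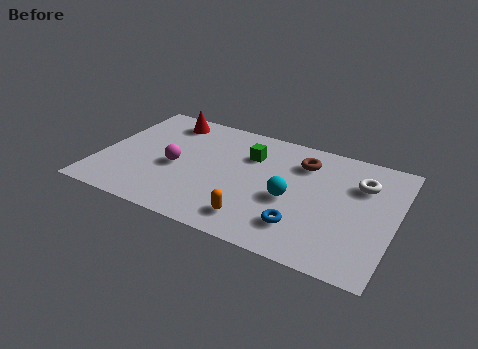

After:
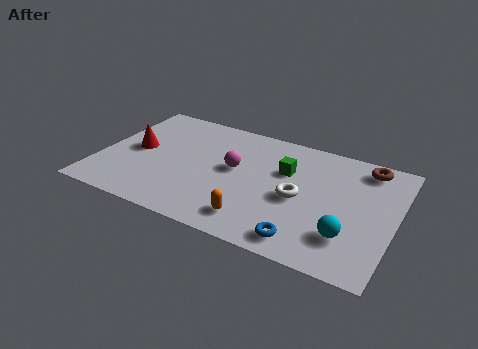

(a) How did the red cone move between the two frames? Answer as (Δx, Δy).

(-0.9, -2.4)

The red cone started near (2.3, 6.1) and ended near (1.4, 3.7).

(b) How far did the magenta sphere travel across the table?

2.4

The magenta sphere was near (3.1, 3.2) before and (5.4, 4.0) after, so it travelled √(2.3² + 0.8²) ≈ 2.4 units.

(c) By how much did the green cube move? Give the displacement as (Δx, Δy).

(1.5, -0.4)

The green cube was at about (5.9, 5.1) and moved to about (7.4, 4.7).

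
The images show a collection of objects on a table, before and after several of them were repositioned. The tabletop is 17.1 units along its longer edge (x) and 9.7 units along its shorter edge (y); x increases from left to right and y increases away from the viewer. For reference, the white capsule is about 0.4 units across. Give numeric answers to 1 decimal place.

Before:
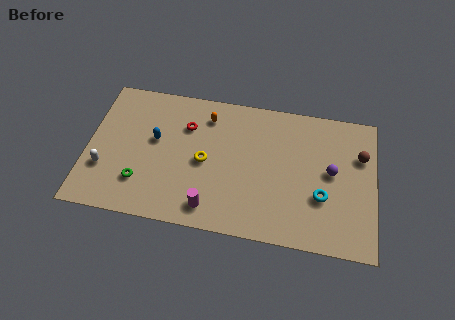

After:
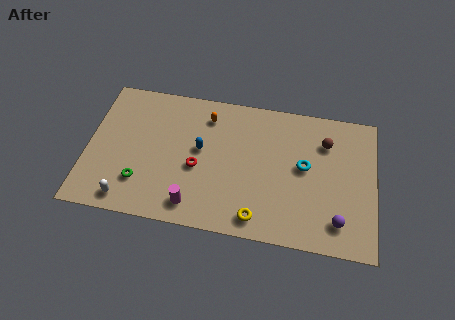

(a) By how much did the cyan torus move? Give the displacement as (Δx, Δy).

(-1.1, 1.9)

The cyan torus was at about (14.0, 3.4) and moved to about (12.9, 5.3).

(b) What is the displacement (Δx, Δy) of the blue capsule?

(2.7, -0.2)

From the two frames, the blue capsule sits at roughly (4.0, 5.6) before and (6.7, 5.4) after.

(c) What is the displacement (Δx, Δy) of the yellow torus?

(3.3, -3.3)

The yellow torus was at about (7.0, 4.6) and moved to about (10.3, 1.3).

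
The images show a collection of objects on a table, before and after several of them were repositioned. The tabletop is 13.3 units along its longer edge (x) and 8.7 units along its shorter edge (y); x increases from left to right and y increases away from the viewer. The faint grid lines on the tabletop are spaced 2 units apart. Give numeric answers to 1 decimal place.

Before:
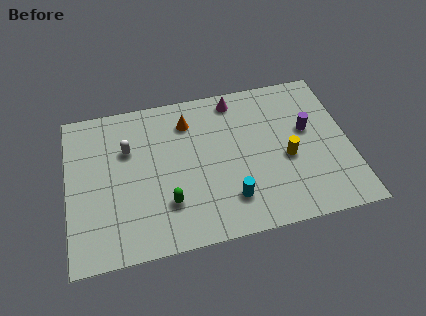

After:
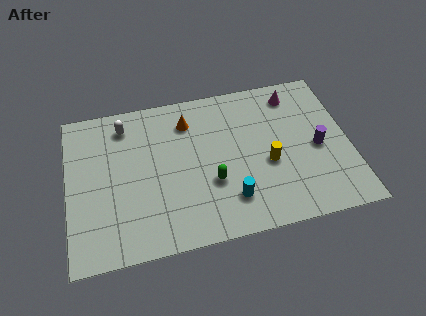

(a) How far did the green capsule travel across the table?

2.2

The green capsule moved from about (4.6, 2.4) to (6.7, 3.1), a distance of √(2.1² + 0.7²) ≈ 2.2.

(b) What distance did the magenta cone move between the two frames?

2.8

From (8.1, 7.6) to (10.9, 7.3), the magenta cone covered √(2.8² + 0.3²) ≈ 2.8 units.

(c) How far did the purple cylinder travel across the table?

1.2

From (11.4, 5.1) to (11.8, 4.0), the purple cylinder covered √(0.4² + 1.1²) ≈ 1.2 units.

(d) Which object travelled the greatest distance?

the magenta cone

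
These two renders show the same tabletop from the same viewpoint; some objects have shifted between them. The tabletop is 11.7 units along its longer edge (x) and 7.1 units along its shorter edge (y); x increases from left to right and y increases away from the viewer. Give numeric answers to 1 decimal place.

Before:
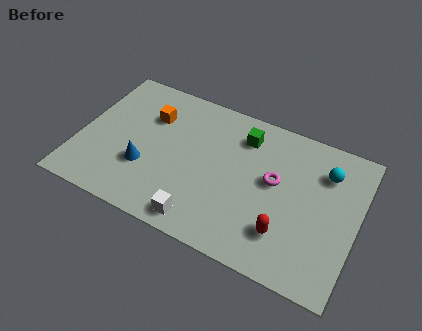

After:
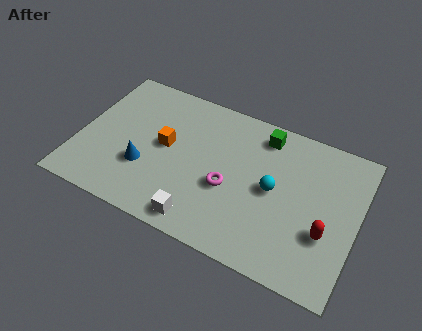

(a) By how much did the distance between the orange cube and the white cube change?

-1.4

The distance was about 4.9 in the first image and 3.5 in the second, so they moved 1.4 units closer together.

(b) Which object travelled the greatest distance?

the cyan sphere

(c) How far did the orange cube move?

1.4

From (2.8, 5.0) to (3.6, 3.8), the orange cube covered √(0.8² + 1.2²) ≈ 1.4 units.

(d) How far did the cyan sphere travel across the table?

2.6

From (10.2, 5.3) to (8.2, 3.6), the cyan sphere covered √(2.0² + 1.7²) ≈ 2.6 units.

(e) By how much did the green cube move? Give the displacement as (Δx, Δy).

(0.8, 0.4)

The green cube was at about (6.7, 5.6) and moved to about (7.5, 6.0).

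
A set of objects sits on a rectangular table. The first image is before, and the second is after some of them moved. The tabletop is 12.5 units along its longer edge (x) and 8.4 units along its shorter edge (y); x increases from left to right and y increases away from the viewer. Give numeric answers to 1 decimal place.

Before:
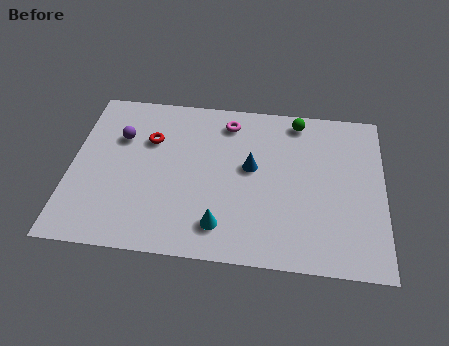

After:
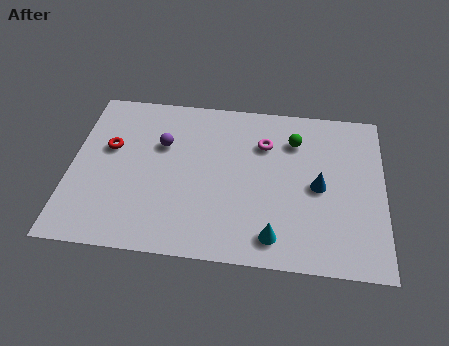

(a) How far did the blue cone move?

2.8

The blue cone moved from about (7.2, 4.7) to (9.9, 4.0), a distance of √(2.7² + 0.7²) ≈ 2.8.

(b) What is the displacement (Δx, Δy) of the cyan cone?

(2.1, -0.3)

The cyan cone was at about (6.1, 1.6) and moved to about (8.2, 1.3).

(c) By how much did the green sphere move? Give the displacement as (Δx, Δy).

(-0.1, -1.1)

From the two frames, the green sphere sits at roughly (9.0, 7.4) before and (8.9, 6.3) after.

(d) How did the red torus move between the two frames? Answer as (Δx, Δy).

(-1.6, -0.6)

From the two frames, the red torus sits at roughly (3.1, 5.7) before and (1.5, 5.1) after.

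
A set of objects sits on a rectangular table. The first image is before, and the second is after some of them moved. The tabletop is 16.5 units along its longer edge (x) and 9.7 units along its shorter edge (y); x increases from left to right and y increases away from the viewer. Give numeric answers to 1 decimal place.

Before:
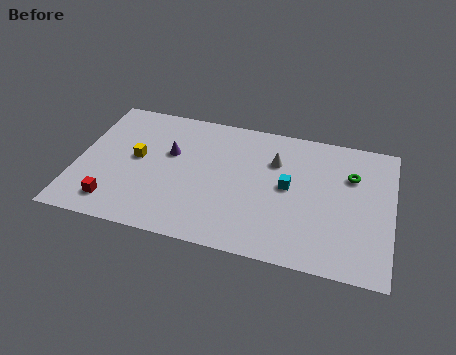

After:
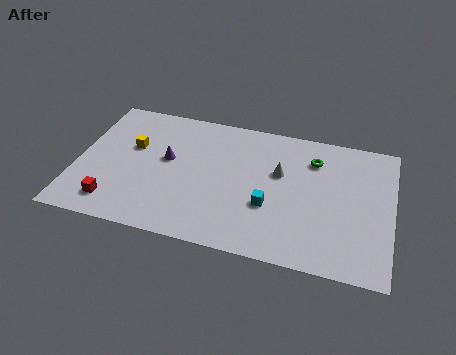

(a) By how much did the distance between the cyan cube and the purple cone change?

-0.5

The distance was about 6.4 in the first image and 5.9 in the second, so they moved 0.5 units closer together.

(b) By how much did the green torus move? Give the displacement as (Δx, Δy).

(-2.0, 0.7)

The green torus started near (14.3, 6.7) and ended near (12.3, 7.4).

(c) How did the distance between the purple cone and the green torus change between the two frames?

-1.7

Before: roughly 9.5 units apart; after: 7.8. That's 1.7 units closer together.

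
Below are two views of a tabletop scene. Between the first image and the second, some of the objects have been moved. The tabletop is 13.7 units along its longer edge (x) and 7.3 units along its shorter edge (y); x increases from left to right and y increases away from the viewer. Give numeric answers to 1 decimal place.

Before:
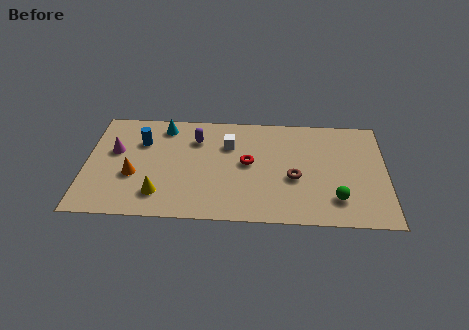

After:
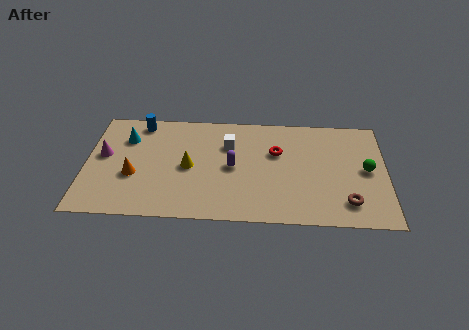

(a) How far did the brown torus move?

2.8

The brown torus moved from about (9.5, 3.0) to (11.9, 1.5), a distance of √(2.4² + 1.5²) ≈ 2.8.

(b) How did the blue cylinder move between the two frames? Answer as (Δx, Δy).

(-0.1, 1.3)

The blue cylinder was at about (2.5, 5.1) and moved to about (2.4, 6.4).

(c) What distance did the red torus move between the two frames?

1.5

The red torus moved from about (7.4, 3.9) to (8.7, 4.7), a distance of √(1.3² + 0.8²) ≈ 1.5.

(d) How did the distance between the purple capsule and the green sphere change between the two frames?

-1.3

Before: roughly 7.4 units apart; after: 6.1. That's 1.3 units closer together.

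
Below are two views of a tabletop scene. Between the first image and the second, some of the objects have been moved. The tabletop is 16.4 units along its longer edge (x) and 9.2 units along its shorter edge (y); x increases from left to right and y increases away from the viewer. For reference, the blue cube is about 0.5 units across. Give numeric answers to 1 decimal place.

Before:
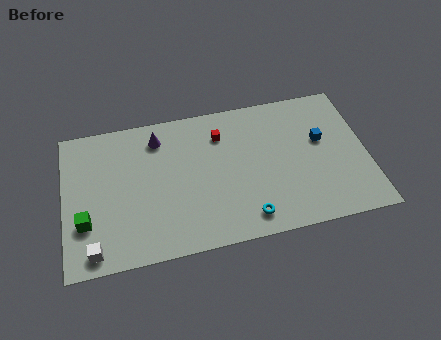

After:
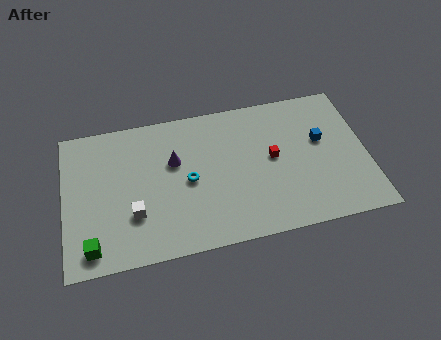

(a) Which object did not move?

the blue cube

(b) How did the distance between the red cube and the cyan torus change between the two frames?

-1.1

Before: roughly 5.7 units apart; after: 4.6. That's 1.1 units closer together.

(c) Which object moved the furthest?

the cyan torus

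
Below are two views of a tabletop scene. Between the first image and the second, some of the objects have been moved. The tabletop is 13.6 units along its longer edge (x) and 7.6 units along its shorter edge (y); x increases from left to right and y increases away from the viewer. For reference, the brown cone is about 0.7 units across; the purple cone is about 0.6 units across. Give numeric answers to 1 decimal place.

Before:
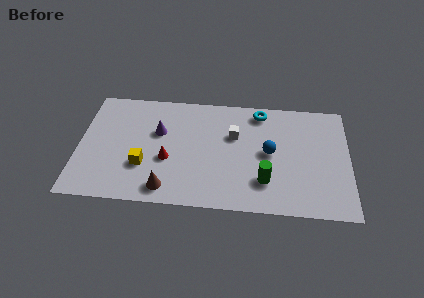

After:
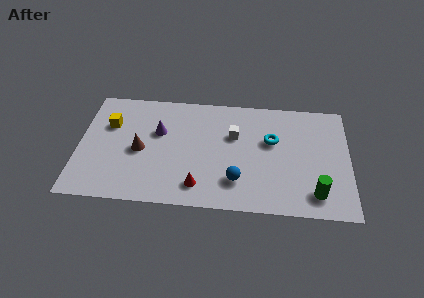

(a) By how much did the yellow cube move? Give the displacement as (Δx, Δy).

(-1.8, 2.6)

The yellow cube started near (3.3, 2.5) and ended near (1.5, 5.1).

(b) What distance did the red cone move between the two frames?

2.3

The red cone moved from about (4.5, 3.0) to (6.1, 1.4), a distance of √(1.6² + 1.6²) ≈ 2.3.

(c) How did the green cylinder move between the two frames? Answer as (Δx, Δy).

(2.5, -0.6)

From the two frames, the green cylinder sits at roughly (9.4, 2.0) before and (11.9, 1.4) after.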